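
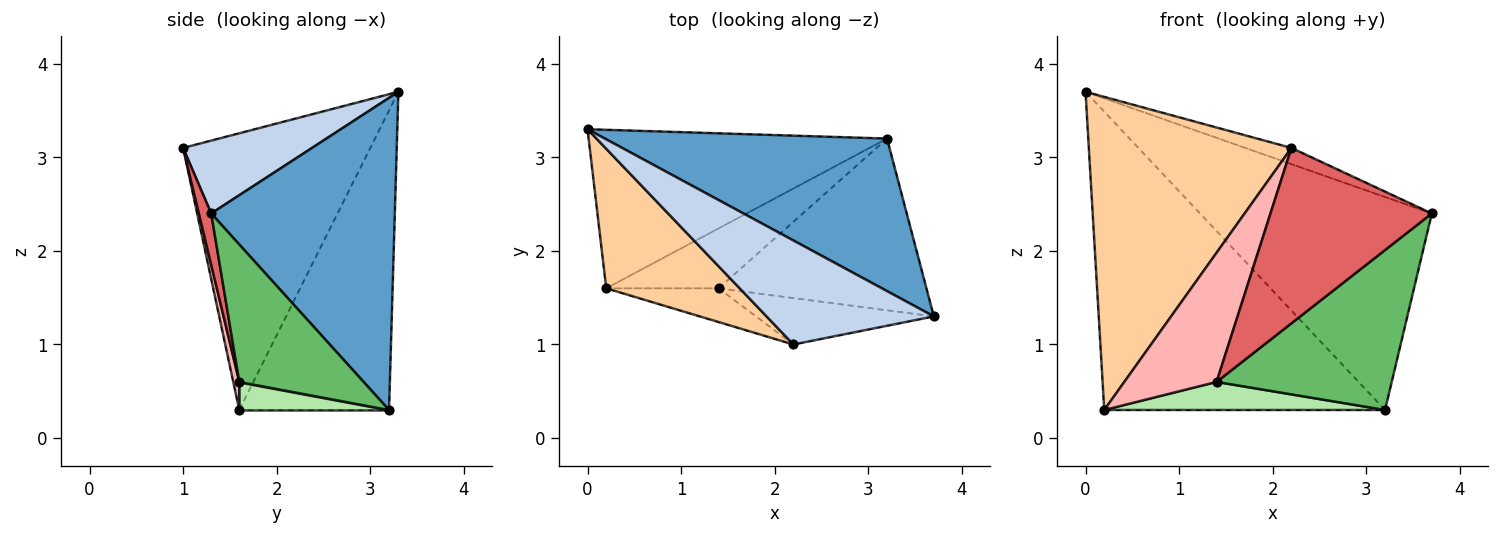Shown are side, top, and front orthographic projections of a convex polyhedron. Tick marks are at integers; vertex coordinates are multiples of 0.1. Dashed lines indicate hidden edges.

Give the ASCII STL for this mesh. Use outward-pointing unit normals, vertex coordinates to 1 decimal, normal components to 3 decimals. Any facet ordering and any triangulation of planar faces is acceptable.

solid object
 facet normal 0.541 0.684 0.490
  outer loop
   vertex 3.2 3.2 0.3
   vertex 0.0 3.3 3.7
   vertex 3.7 1.3 2.4
  endloop
 endfacet
 facet normal 0.395 0.141 0.908
  outer loop
   vertex 2.2 1.0 3.1
   vertex 3.7 1.3 2.4
   vertex 0.0 3.3 3.7
  endloop
 endfacet
 facet normal -0.426 0.799 -0.425
  outer loop
   vertex 0.2 1.6 0.3
   vertex 0.0 3.3 3.7
   vertex 3.2 3.2 0.3
  endloop
 endfacet
 facet normal -0.645 -0.698 0.311
  outer loop
   vertex 0.2 1.6 0.3
   vertex 2.2 1.0 3.1
   vertex 0.0 3.3 3.7
  endloop
 endfacet
 facet normal 0.436 -0.613 -0.659
  outer loop
   vertex 1.4 1.6 0.6
   vertex 3.2 3.2 0.3
   vertex 3.7 1.3 2.4
  endloop
 endfacet
 facet normal 0.221 -0.414 -0.883
  outer loop
   vertex 1.4 1.6 0.6
   vertex 0.2 1.6 0.3
   vertex 3.2 3.2 0.3
  endloop
 endfacet
 facet normal 0.074 -0.964 -0.255
  outer loop
   vertex 1.4 1.6 0.6
   vertex 3.7 1.3 2.4
   vertex 2.2 1.0 3.1
  endloop
 endfacet
 facet normal 0.063 -0.966 -0.252
  outer loop
   vertex 1.4 1.6 0.6
   vertex 2.2 1.0 3.1
   vertex 0.2 1.6 0.3
  endloop
 endfacet
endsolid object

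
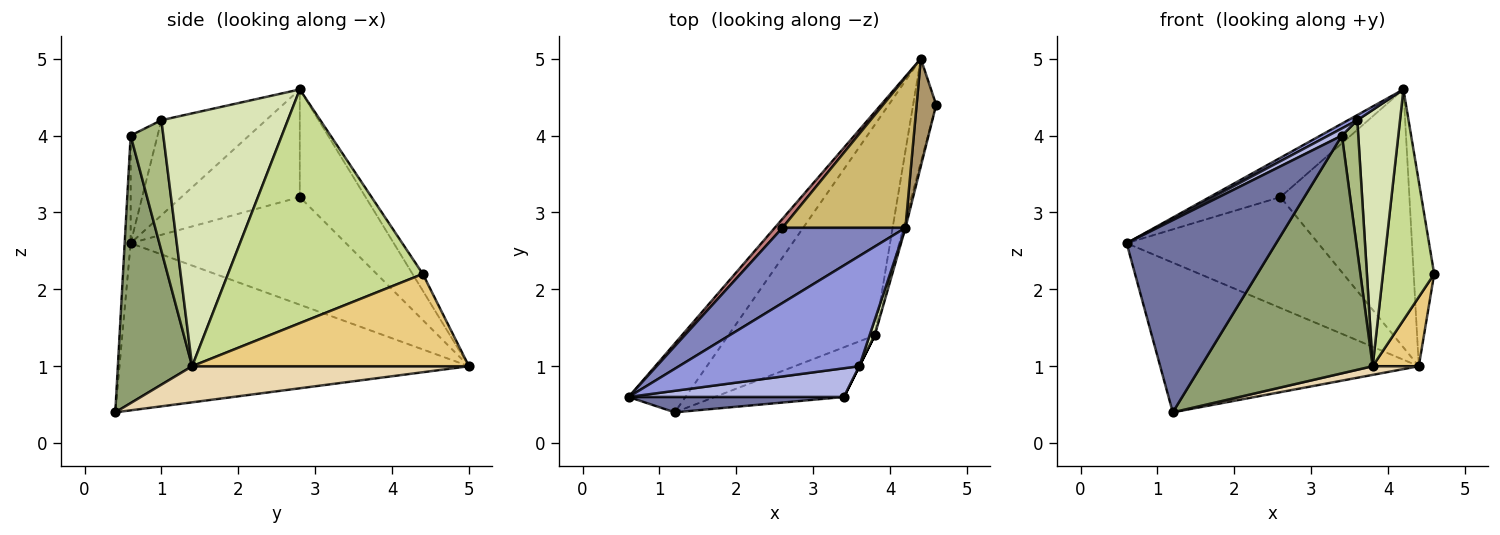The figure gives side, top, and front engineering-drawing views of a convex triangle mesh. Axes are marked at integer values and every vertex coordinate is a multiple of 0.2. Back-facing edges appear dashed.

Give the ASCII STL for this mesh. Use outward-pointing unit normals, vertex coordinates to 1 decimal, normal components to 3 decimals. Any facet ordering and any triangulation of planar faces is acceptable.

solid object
 facet normal -0.040 -0.996 0.080
  outer loop
   vertex 3.4 0.6 4.0
   vertex 0.6 0.6 2.6
   vertex 1.2 0.4 0.4
  endloop
 endfacet
 facet normal -0.613 0.366 0.700
  outer loop
   vertex 2.6 2.8 3.2
   vertex 0.6 0.6 2.6
   vertex 4.2 2.8 4.6
  endloop
 endfacet
 facet normal -0.466 -0.041 0.884
  outer loop
   vertex 3.6 1.0 4.2
   vertex 4.2 2.8 4.6
   vertex 0.6 0.6 2.6
  endloop
 endfacet
 facet normal -0.436 -0.218 0.873
  outer loop
   vertex 3.6 1.0 4.2
   vertex 0.6 0.6 2.6
   vertex 3.4 0.6 4.0
  endloop
 endfacet
 facet normal 0.390 -0.901 -0.188
  outer loop
   vertex 3.8 1.4 1.0
   vertex 3.4 0.6 4.0
   vertex 1.2 0.4 0.4
  endloop
 endfacet
 facet normal 0.894 -0.447 0.000
  outer loop
   vertex 3.8 1.4 1.0
   vertex 3.6 1.0 4.2
   vertex 3.4 0.6 4.0
  endloop
 endfacet
 facet normal 0.967 -0.254 -0.008
  outer loop
   vertex 3.8 1.4 1.0
   vertex 4.6 4.4 2.2
   vertex 4.2 2.8 4.6
  endloop
 endfacet
 facet normal 0.947 -0.320 0.019
  outer loop
   vertex 3.8 1.4 1.0
   vertex 4.2 2.8 4.6
   vertex 3.6 1.0 4.2
  endloop
 endfacet
 facet normal -0.396 0.793 0.463
  outer loop
   vertex 4.4 5.0 1.0
   vertex 4.2 2.8 4.6
   vertex 4.6 4.4 2.2
  endloop
 endfacet
 facet normal -0.403 0.791 0.461
  outer loop
   vertex 4.4 5.0 1.0
   vertex 2.6 2.8 3.2
   vertex 4.2 2.8 4.6
  endloop
 endfacet
 facet normal 0.958 -0.160 -0.239
  outer loop
   vertex 4.4 5.0 1.0
   vertex 4.6 4.4 2.2
   vertex 3.8 1.4 1.0
  endloop
 endfacet
 facet normal 0.239 -0.040 -0.970
  outer loop
   vertex 4.4 5.0 1.0
   vertex 3.8 1.4 1.0
   vertex 1.2 0.4 0.4
  endloop
 endfacet
 facet normal -0.775 0.574 -0.264
  outer loop
   vertex 4.4 5.0 1.0
   vertex 1.2 0.4 0.4
   vertex 0.6 0.6 2.6
  endloop
 endfacet
 facet normal -0.746 0.664 0.053
  outer loop
   vertex 4.4 5.0 1.0
   vertex 0.6 0.6 2.6
   vertex 2.6 2.8 3.2
  endloop
 endfacet
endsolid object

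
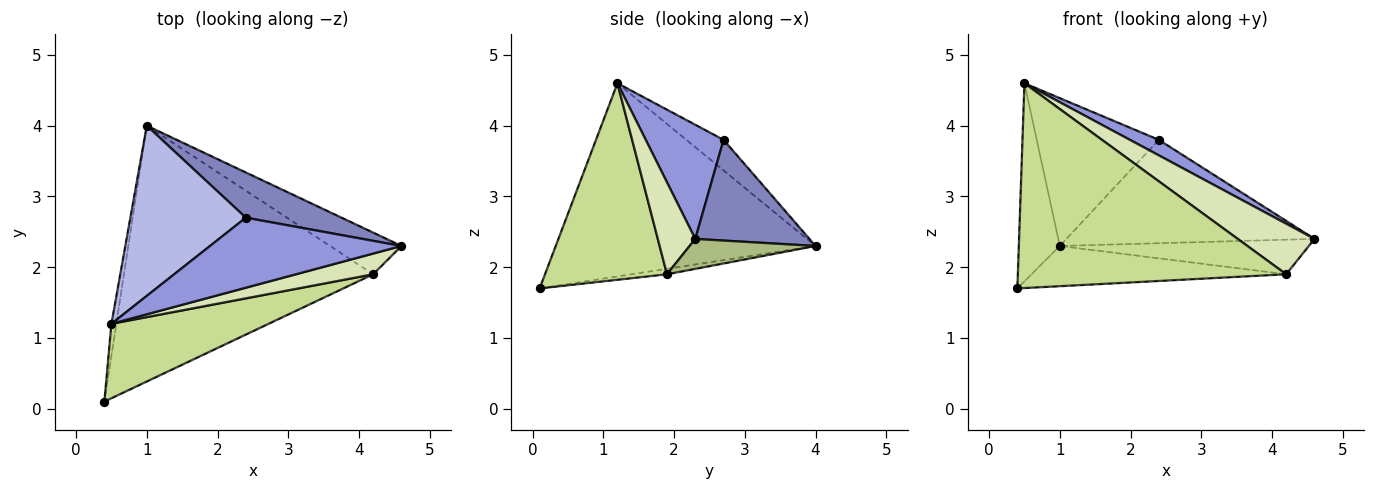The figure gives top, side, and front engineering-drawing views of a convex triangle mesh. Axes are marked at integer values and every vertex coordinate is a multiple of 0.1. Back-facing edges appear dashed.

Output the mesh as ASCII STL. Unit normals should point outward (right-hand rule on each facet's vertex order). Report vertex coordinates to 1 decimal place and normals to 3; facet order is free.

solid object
 facet normal -0.987 0.156 -0.025
  outer loop
   vertex 0.5 1.2 4.6
   vertex 1.0 4.0 2.3
   vertex 0.4 0.1 1.7
  endloop
 endfacet
 facet normal 0.388 0.844 0.369
  outer loop
   vertex 2.4 2.7 3.8
   vertex 4.6 2.3 2.4
   vertex 1.0 4.0 2.3
  endloop
 endfacet
 facet normal 0.503 -0.187 0.844
  outer loop
   vertex 2.4 2.7 3.8
   vertex 0.5 1.2 4.6
   vertex 4.6 2.3 2.4
  endloop
 endfacet
 facet normal -0.196 0.643 0.740
  outer loop
   vertex 2.4 2.7 3.8
   vertex 1.0 4.0 2.3
   vertex 0.5 1.2 4.6
  endloop
 endfacet
 facet normal -0.022 0.155 -0.988
  outer loop
   vertex 4.2 1.9 1.9
   vertex 0.4 0.1 1.7
   vertex 1.0 4.0 2.3
  endloop
 endfacet
 facet normal 0.307 0.608 -0.732
  outer loop
   vertex 4.2 1.9 1.9
   vertex 1.0 4.0 2.3
   vertex 4.6 2.3 2.4
  endloop
 endfacet
 facet normal 0.393 -0.864 0.314
  outer loop
   vertex 4.2 1.9 1.9
   vertex 0.5 1.2 4.6
   vertex 0.4 0.1 1.7
  endloop
 endfacet
 facet normal 0.412 -0.843 0.345
  outer loop
   vertex 4.2 1.9 1.9
   vertex 4.6 2.3 2.4
   vertex 0.5 1.2 4.6
  endloop
 endfacet
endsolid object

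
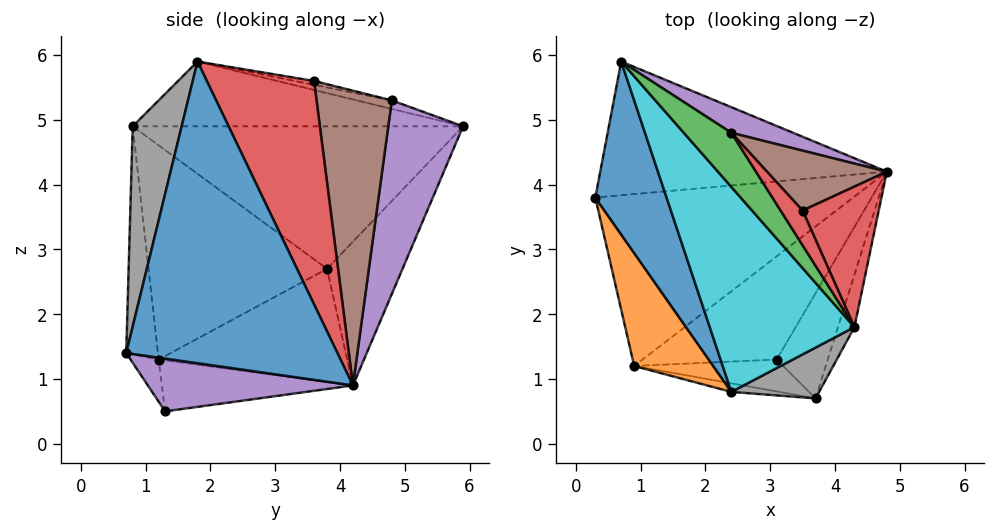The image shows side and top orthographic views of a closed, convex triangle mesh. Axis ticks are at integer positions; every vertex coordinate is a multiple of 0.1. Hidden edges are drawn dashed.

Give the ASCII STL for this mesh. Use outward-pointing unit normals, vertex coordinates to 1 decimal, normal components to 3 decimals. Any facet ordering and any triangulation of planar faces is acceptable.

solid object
 facet normal 0.951 -0.306 -0.052
  outer loop
   vertex 4.3 1.8 5.9
   vertex 3.7 0.7 1.4
   vertex 4.8 4.2 0.9
  endloop
 endfacet
 facet normal -0.314 0.715 -0.625
  outer loop
   vertex 0.7 5.9 4.9
   vertex 4.8 4.2 0.9
   vertex 0.3 3.8 2.7
  endloop
 endfacet
 facet normal -0.373 0.372 -0.850
  outer loop
   vertex 0.9 1.2 1.3
   vertex 0.3 3.8 2.7
   vertex 4.8 4.2 0.9
  endloop
 endfacet
 facet normal 0.855 0.429 0.291
  outer loop
   vertex 3.5 3.6 5.6
   vertex 4.3 1.8 5.9
   vertex 4.8 4.2 0.9
  endloop
 endfacet
 facet normal 0.683 -0.309 -0.662
  outer loop
   vertex 3.1 1.3 0.5
   vertex 4.8 4.2 0.9
   vertex 3.7 0.7 1.4
  endloop
 endfacet
 facet normal -0.337 0.320 -0.886
  outer loop
   vertex 3.1 1.3 0.5
   vertex 0.9 1.2 1.3
   vertex 4.8 4.2 0.9
  endloop
 endfacet
 facet normal -0.137 -0.864 -0.485
  outer loop
   vertex 3.1 1.3 0.5
   vertex 3.7 0.7 1.4
   vertex 0.9 1.2 1.3
  endloop
 endfacet
 facet normal 0.388 -0.906 0.170
  outer loop
   vertex 2.4 0.8 4.9
   vertex 3.7 0.7 1.4
   vertex 4.3 1.8 5.9
  endloop
 endfacet
 facet normal -0.174 -0.984 -0.037
  outer loop
   vertex 2.4 0.8 4.9
   vertex 0.9 1.2 1.3
   vertex 3.7 0.7 1.4
  endloop
 endfacet
 facet normal -0.405 -0.135 0.904
  outer loop
   vertex 2.4 0.8 4.9
   vertex 4.3 1.8 5.9
   vertex 0.7 5.9 4.9
  endloop
 endfacet
 facet normal -0.857 -0.286 0.429
  outer loop
   vertex 2.4 0.8 4.9
   vertex 0.7 5.9 4.9
   vertex 0.3 3.8 2.7
  endloop
 endfacet
 facet normal -0.870 -0.374 0.321
  outer loop
   vertex 2.4 0.8 4.9
   vertex 0.3 3.8 2.7
   vertex 0.9 1.2 1.3
  endloop
 endfacet
 facet normal -0.176 0.085 0.981
  outer loop
   vertex 2.4 4.8 5.3
   vertex 0.7 5.9 4.9
   vertex 4.3 1.8 5.9
  endloop
 endfacet
 facet normal -0.173 0.087 0.981
  outer loop
   vertex 2.4 4.8 5.3
   vertex 4.3 1.8 5.9
   vertex 3.5 3.6 5.6
  endloop
 endfacet
 facet normal 0.509 0.845 0.162
  outer loop
   vertex 2.4 4.8 5.3
   vertex 4.8 4.2 0.9
   vertex 0.7 5.9 4.9
  endloop
 endfacet
 facet normal 0.674 0.686 0.274
  outer loop
   vertex 2.4 4.8 5.3
   vertex 3.5 3.6 5.6
   vertex 4.8 4.2 0.9
  endloop
 endfacet
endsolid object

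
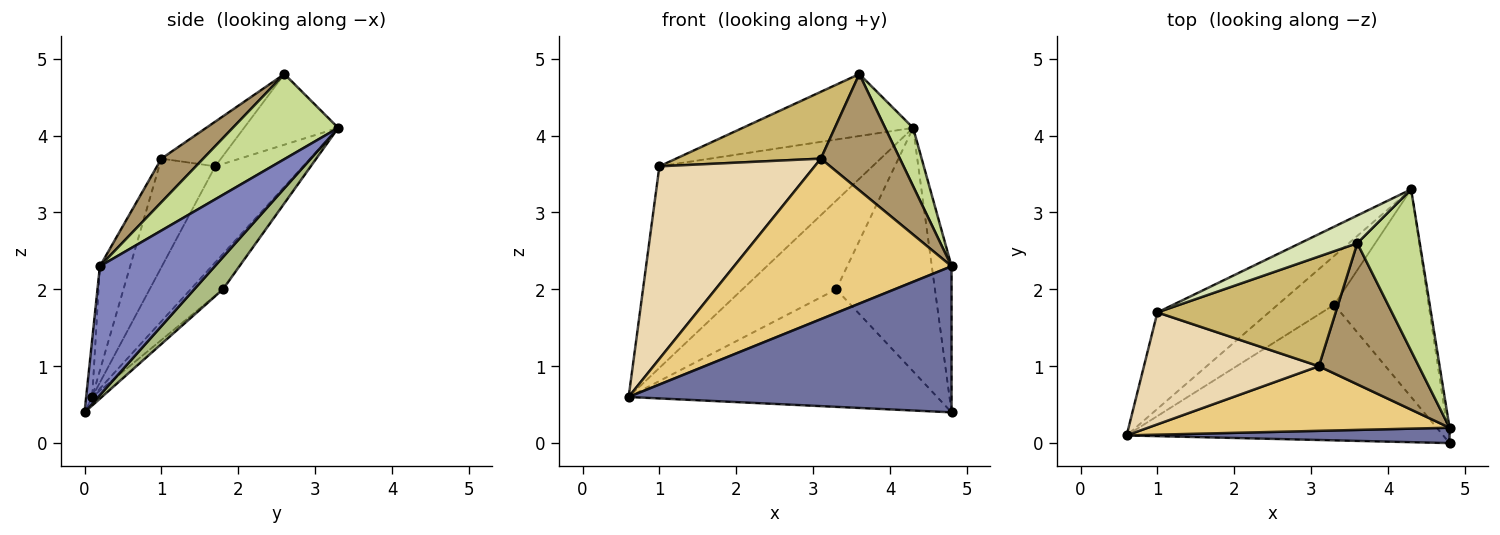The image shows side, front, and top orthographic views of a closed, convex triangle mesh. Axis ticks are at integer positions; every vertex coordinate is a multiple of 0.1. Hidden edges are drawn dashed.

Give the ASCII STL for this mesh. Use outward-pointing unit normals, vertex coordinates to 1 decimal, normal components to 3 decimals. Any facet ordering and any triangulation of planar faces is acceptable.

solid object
 facet normal -0.019 -0.994 0.105
  outer loop
   vertex 4.8 0.0 0.4
   vertex 4.8 0.2 2.3
   vertex 0.6 0.1 0.6
  endloop
 endfacet
 facet normal 0.985 0.169 -0.018
  outer loop
   vertex 4.8 0.0 0.4
   vertex 4.3 3.3 4.1
   vertex 4.8 0.2 2.3
  endloop
 endfacet
 facet normal -0.349 0.845 -0.404
  outer loop
   vertex 1.0 1.7 3.6
   vertex 4.3 3.3 4.1
   vertex 0.6 0.1 0.6
  endloop
 endfacet
 facet normal -0.289 0.839 -0.462
  outer loop
   vertex 3.3 1.8 2.0
   vertex 0.6 0.1 0.6
   vertex 4.3 3.3 4.1
  endloop
 endfacet
 facet normal -0.020 0.655 -0.756
  outer loop
   vertex 3.3 1.8 2.0
   vertex 4.8 0.0 0.4
   vertex 0.6 0.1 0.6
  endloop
 endfacet
 facet normal 0.216 0.743 -0.634
  outer loop
   vertex 3.3 1.8 2.0
   vertex 4.3 3.3 4.1
   vertex 4.8 0.0 0.4
  endloop
 endfacet
 facet normal 0.788 -0.209 0.579
  outer loop
   vertex 3.6 2.6 4.8
   vertex 4.8 0.2 2.3
   vertex 4.3 3.3 4.1
  endloop
 endfacet
 facet normal -0.450 0.815 0.365
  outer loop
   vertex 3.6 2.6 4.8
   vertex 4.3 3.3 4.1
   vertex 1.0 1.7 3.6
  endloop
 endfacet
 facet normal 0.319 -0.603 0.732
  outer loop
   vertex 3.1 1.0 3.7
   vertex 4.8 0.2 2.3
   vertex 3.6 2.6 4.8
  endloop
 endfacet
 facet normal -0.209 -0.509 0.835
  outer loop
   vertex 3.1 1.0 3.7
   vertex 3.6 2.6 4.8
   vertex 1.0 1.7 3.6
  endloop
 endfacet
 facet normal -0.128 -0.920 0.370
  outer loop
   vertex 3.1 1.0 3.7
   vertex 0.6 0.1 0.6
   vertex 4.8 0.2 2.3
  endloop
 endfacet
 facet normal -0.298 -0.825 0.480
  outer loop
   vertex 3.1 1.0 3.7
   vertex 1.0 1.7 3.6
   vertex 0.6 0.1 0.6
  endloop
 endfacet
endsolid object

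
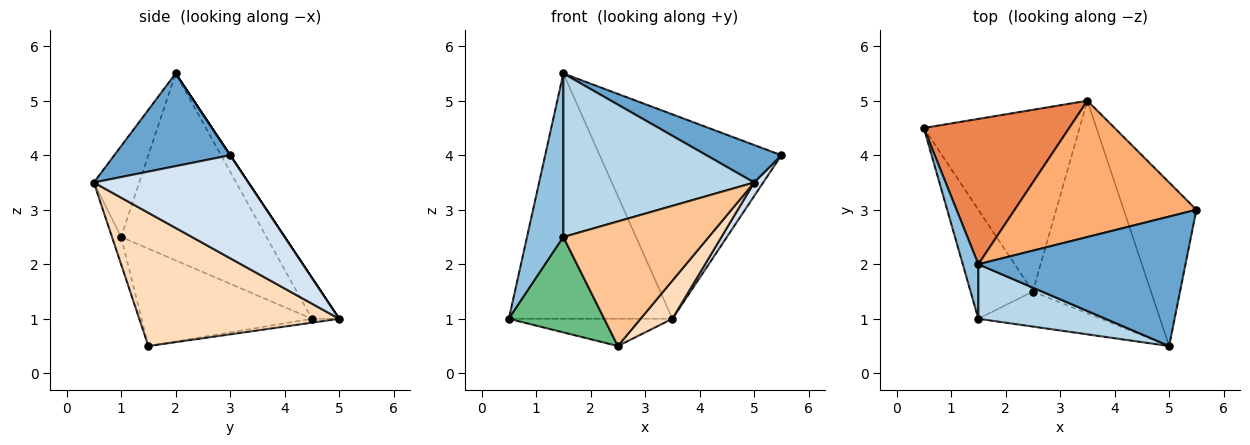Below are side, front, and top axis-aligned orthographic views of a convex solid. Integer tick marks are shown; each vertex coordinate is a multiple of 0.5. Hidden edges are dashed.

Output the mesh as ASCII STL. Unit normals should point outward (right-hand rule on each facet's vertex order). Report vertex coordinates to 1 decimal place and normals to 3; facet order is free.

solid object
 facet normal 0.395 -0.255 0.883
  outer loop
   vertex 1.5 2.0 5.5
   vertex 5.0 0.5 3.5
   vertex 5.5 3.0 4.0
  endloop
 endfacet
 facet normal -0.967 -0.242 0.081
  outer loop
   vertex 1.5 1.0 2.5
   vertex 1.5 2.0 5.5
   vertex 0.5 4.5 1.0
  endloop
 endfacet
 facet normal -0.220 -0.925 0.308
  outer loop
   vertex 1.5 1.0 2.5
   vertex 5.0 0.5 3.5
   vertex 1.5 2.0 5.5
  endloop
 endfacet
 facet normal 0.816 -0.048 -0.576
  outer loop
   vertex 3.5 5.0 1.0
   vertex 5.5 3.0 4.0
   vertex 5.0 0.5 3.5
  endloop
 endfacet
 facet normal -0.142 0.852 0.505
  outer loop
   vertex 3.5 5.0 1.0
   vertex 0.5 4.5 1.0
   vertex 1.5 2.0 5.5
  endloop
 endfacet
 facet normal 0.000 0.832 0.555
  outer loop
   vertex 3.5 5.0 1.0
   vertex 1.5 2.0 5.5
   vertex 5.5 3.0 4.0
  endloop
 endfacet
 facet normal -0.060 -0.961 -0.270
  outer loop
   vertex 2.5 1.5 0.5
   vertex 5.0 0.5 3.5
   vertex 1.5 1.0 2.5
  endloop
 endfacet
 facet normal 0.743 -0.118 -0.659
  outer loop
   vertex 2.5 1.5 0.5
   vertex 3.5 5.0 1.0
   vertex 5.0 0.5 3.5
  endloop
 endfacet
 facet normal -0.762 -0.427 -0.488
  outer loop
   vertex 2.5 1.5 0.5
   vertex 1.5 1.0 2.5
   vertex 0.5 4.5 1.0
  endloop
 endfacet
 facet normal -0.025 0.148 -0.989
  outer loop
   vertex 2.5 1.5 0.5
   vertex 0.5 4.5 1.0
   vertex 3.5 5.0 1.0
  endloop
 endfacet
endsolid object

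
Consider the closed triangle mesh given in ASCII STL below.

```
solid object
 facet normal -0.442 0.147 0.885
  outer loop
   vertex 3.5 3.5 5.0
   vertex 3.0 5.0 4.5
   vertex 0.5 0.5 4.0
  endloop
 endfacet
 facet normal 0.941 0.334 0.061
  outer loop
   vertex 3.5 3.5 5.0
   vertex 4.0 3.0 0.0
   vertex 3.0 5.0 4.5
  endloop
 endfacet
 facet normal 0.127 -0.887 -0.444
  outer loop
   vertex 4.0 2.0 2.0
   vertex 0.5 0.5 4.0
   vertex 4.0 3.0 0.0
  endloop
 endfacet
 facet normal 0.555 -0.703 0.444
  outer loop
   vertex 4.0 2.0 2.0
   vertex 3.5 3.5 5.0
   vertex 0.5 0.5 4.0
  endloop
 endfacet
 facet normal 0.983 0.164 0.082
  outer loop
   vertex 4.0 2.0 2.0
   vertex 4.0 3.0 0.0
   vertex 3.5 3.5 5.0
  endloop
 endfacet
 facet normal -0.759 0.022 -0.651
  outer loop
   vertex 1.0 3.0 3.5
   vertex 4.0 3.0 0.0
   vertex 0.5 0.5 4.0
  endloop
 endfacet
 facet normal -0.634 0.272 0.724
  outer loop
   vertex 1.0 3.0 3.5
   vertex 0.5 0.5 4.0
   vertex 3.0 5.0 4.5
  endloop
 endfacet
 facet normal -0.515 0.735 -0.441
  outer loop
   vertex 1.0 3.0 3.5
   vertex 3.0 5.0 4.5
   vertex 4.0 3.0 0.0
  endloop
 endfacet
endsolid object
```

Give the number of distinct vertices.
6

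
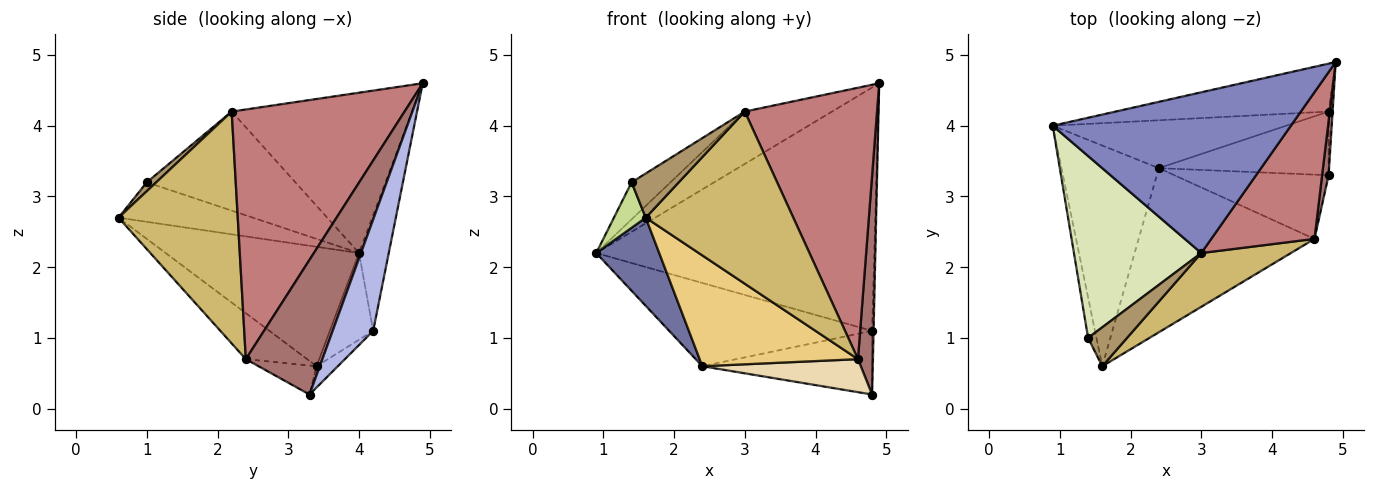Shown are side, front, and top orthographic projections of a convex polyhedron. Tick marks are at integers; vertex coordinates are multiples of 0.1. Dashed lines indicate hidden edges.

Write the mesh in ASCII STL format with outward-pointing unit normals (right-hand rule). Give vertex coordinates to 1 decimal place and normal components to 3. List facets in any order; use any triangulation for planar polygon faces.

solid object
 facet normal -0.751 -0.245 -0.613
  outer loop
   vertex 2.4 3.4 0.6
   vertex 1.6 0.6 2.7
   vertex 0.9 4.0 2.2
  endloop
 endfacet
 facet normal -0.539 0.261 0.801
  outer loop
   vertex 3.0 2.2 4.2
   vertex 4.9 4.9 4.6
   vertex 0.9 4.0 2.2
  endloop
 endfacet
 facet normal -0.104 0.976 -0.192
  outer loop
   vertex 4.8 4.2 1.1
   vertex 0.9 4.0 2.2
   vertex 4.9 4.9 4.6
  endloop
 endfacet
 facet normal 0.999 0.036 -0.036
  outer loop
   vertex 4.8 4.2 1.1
   vertex 4.9 4.9 4.6
   vertex 4.8 3.3 0.2
  endloop
 endfacet
 facet normal -0.182 0.852 -0.490
  outer loop
   vertex 4.8 4.2 1.1
   vertex 2.4 3.4 0.6
   vertex 0.9 4.0 2.2
  endloop
 endfacet
 facet normal -0.088 0.704 -0.704
  outer loop
   vertex 4.8 4.2 1.1
   vertex 4.8 3.3 0.2
   vertex 2.4 3.4 0.6
  endloop
 endfacet
 facet normal -0.953 -0.226 -0.201
  outer loop
   vertex 1.4 1.0 3.2
   vertex 0.9 4.0 2.2
   vertex 1.6 0.6 2.7
  endloop
 endfacet
 facet normal -0.606 0.159 0.779
  outer loop
   vertex 1.4 1.0 3.2
   vertex 3.0 2.2 4.2
   vertex 0.9 4.0 2.2
  endloop
 endfacet
 facet normal 0.148 -0.742 0.653
  outer loop
   vertex 1.4 1.0 3.2
   vertex 1.6 0.6 2.7
   vertex 3.0 2.2 4.2
  endloop
 endfacet
 facet normal 0.611 -0.756 0.236
  outer loop
   vertex 4.6 2.4 0.7
   vertex 3.0 2.2 4.2
   vertex 1.6 0.6 2.7
  endloop
 endfacet
 facet normal -0.212 -0.547 -0.810
  outer loop
   vertex 4.6 2.4 0.7
   vertex 1.6 0.6 2.7
   vertex 2.4 3.4 0.6
  endloop
 endfacet
 facet normal -0.165 -0.451 -0.877
  outer loop
   vertex 4.6 2.4 0.7
   vertex 2.4 3.4 0.6
   vertex 4.8 3.3 0.2
  endloop
 endfacet
 facet normal 0.980 -0.192 0.047
  outer loop
   vertex 4.6 2.4 0.7
   vertex 4.8 3.3 0.2
   vertex 4.9 4.9 4.6
  endloop
 endfacet
 facet normal 0.755 -0.577 0.312
  outer loop
   vertex 4.6 2.4 0.7
   vertex 4.9 4.9 4.6
   vertex 3.0 2.2 4.2
  endloop
 endfacet
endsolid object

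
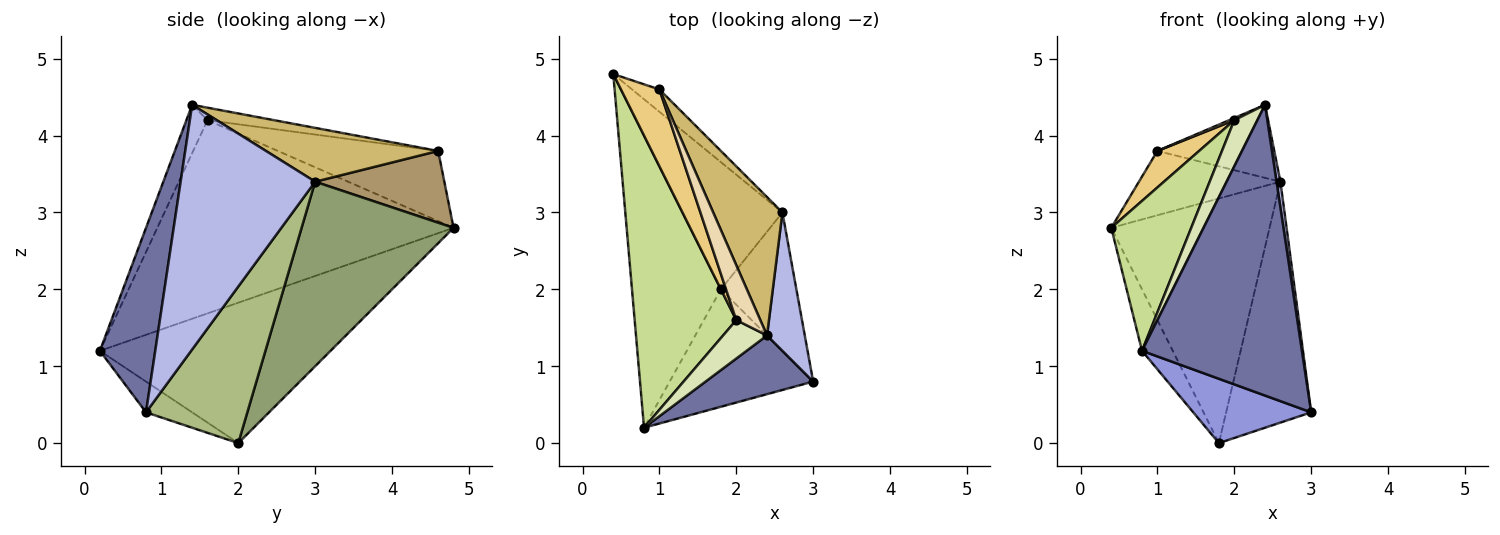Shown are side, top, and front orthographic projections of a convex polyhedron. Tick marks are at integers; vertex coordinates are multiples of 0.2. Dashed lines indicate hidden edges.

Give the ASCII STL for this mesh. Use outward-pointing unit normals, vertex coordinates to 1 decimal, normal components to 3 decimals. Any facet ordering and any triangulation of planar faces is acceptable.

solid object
 facet normal 0.321 -0.928 0.187
  outer loop
   vertex 2.4 1.4 4.4
   vertex 0.8 0.2 1.2
   vertex 3.0 0.8 0.4
  endloop
 endfacet
 facet normal -0.840 0.112 -0.532
  outer loop
   vertex 1.8 2.0 0.0
   vertex 0.8 0.2 1.2
   vertex 0.4 4.8 2.8
  endloop
 endfacet
 facet normal -0.185 -0.472 -0.862
  outer loop
   vertex 1.8 2.0 0.0
   vertex 3.0 0.8 0.4
   vertex 0.8 0.2 1.2
  endloop
 endfacet
 facet normal 0.988 -0.028 0.152
  outer loop
   vertex 2.6 3.0 3.4
   vertex 2.4 1.4 4.4
   vertex 3.0 0.8 0.4
  endloop
 endfacet
 facet normal 0.648 0.675 -0.351
  outer loop
   vertex 2.6 3.0 3.4
   vertex 1.8 2.0 0.0
   vertex 0.4 4.8 2.8
  endloop
 endfacet
 facet normal 0.719 0.603 -0.346
  outer loop
   vertex 2.6 3.0 3.4
   vertex 3.0 0.8 0.4
   vertex 1.8 2.0 0.0
  endloop
 endfacet
 facet normal -0.861 -0.232 0.453
  outer loop
   vertex 2.0 1.6 4.2
   vertex 0.4 4.8 2.8
   vertex 0.8 0.2 1.2
  endloop
 endfacet
 facet normal -0.576 -0.628 0.523
  outer loop
   vertex 2.0 1.6 4.2
   vertex 0.8 0.2 1.2
   vertex 2.4 1.4 4.4
  endloop
 endfacet
 facet normal 0.653 0.715 -0.249
  outer loop
   vertex 1.0 4.6 3.8
   vertex 2.6 3.0 3.4
   vertex 0.4 4.8 2.8
  endloop
 endfacet
 facet normal 0.567 0.385 0.729
  outer loop
   vertex 1.0 4.6 3.8
   vertex 2.4 1.4 4.4
   vertex 2.6 3.0 3.4
  endloop
 endfacet
 facet normal -0.855 -0.223 0.468
  outer loop
   vertex 1.0 4.6 3.8
   vertex 0.4 4.8 2.8
   vertex 2.0 1.6 4.2
  endloop
 endfacet
 facet normal -0.461 -0.035 0.887
  outer loop
   vertex 1.0 4.6 3.8
   vertex 2.0 1.6 4.2
   vertex 2.4 1.4 4.4
  endloop
 endfacet
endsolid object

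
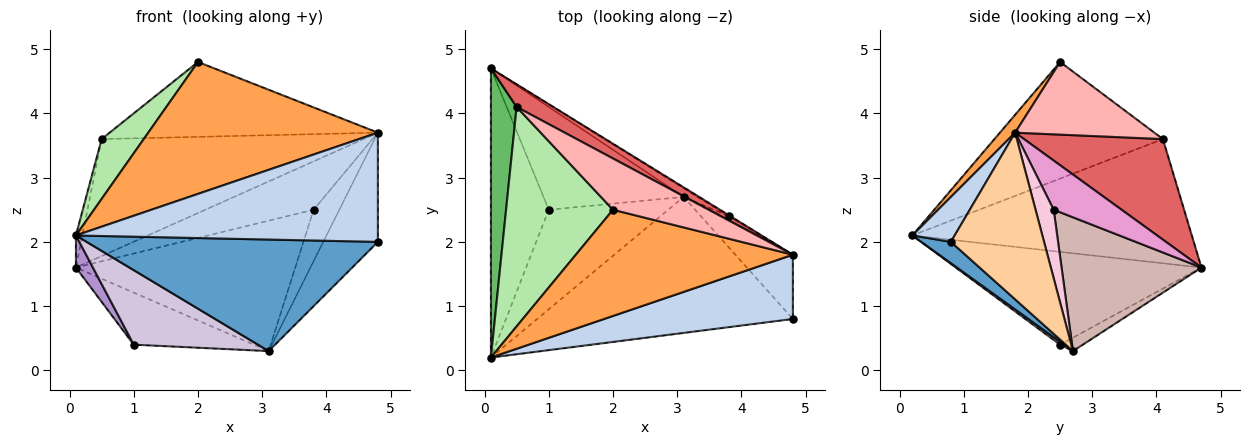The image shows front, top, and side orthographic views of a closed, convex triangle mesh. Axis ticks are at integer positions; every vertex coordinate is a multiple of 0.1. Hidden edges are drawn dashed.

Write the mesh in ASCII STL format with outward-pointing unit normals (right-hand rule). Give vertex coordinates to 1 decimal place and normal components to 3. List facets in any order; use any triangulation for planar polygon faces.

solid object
 facet normal 0.064 -0.633 -0.772
  outer loop
   vertex 3.1 2.7 0.3
   vertex 4.8 0.8 2.0
   vertex 0.1 0.2 2.1
  endloop
 endfacet
 facet normal 0.120 -0.856 0.503
  outer loop
   vertex 4.8 1.8 3.7
   vertex 0.1 0.2 2.1
   vertex 4.8 0.8 2.0
  endloop
 endfacet
 facet normal 0.052 -0.778 0.626
  outer loop
   vertex 4.8 1.8 3.7
   vertex 2.0 2.5 4.8
   vertex 0.1 0.2 2.1
  endloop
 endfacet
 facet normal 0.827 0.485 -0.285
  outer loop
   vertex 4.8 1.8 3.7
   vertex 4.8 0.8 2.0
   vertex 3.1 2.7 0.3
  endloop
 endfacet
 facet normal -0.979 0.023 0.203
  outer loop
   vertex 0.5 4.1 3.6
   vertex 0.1 4.7 1.6
   vertex 0.1 0.2 2.1
  endloop
 endfacet
 facet normal -0.725 -0.181 0.665
  outer loop
   vertex 0.5 4.1 3.6
   vertex 0.1 0.2 2.1
   vertex 2.0 2.5 4.8
  endloop
 endfacet
 facet normal 0.462 0.871 0.169
  outer loop
   vertex 0.5 4.1 3.6
   vertex 4.8 1.8 3.7
   vertex 0.1 4.7 1.6
  endloop
 endfacet
 facet normal 0.394 0.759 0.519
  outer loop
   vertex 0.5 4.1 3.6
   vertex 2.0 2.5 4.8
   vertex 4.8 1.8 3.7
  endloop
 endfacet
 facet normal -0.847 -0.059 -0.528
  outer loop
   vertex 1.0 2.5 0.4
   vertex 0.1 0.2 2.1
   vertex 0.1 4.7 1.6
  endloop
 endfacet
 facet normal 0.019 -0.599 -0.800
  outer loop
   vertex 1.0 2.5 0.4
   vertex 3.1 2.7 0.3
   vertex 0.1 0.2 2.1
  endloop
 endfacet
 facet normal -0.085 0.450 -0.889
  outer loop
   vertex 1.0 2.5 0.4
   vertex 0.1 4.7 1.6
   vertex 3.1 2.7 0.3
  endloop
 endfacet
 facet normal 0.537 0.842 -0.056
  outer loop
   vertex 3.8 2.4 2.5
   vertex 3.1 2.7 0.3
   vertex 0.1 4.7 1.6
  endloop
 endfacet
 facet normal 0.531 0.847 -0.019
  outer loop
   vertex 3.8 2.4 2.5
   vertex 0.1 4.7 1.6
   vertex 4.8 1.8 3.7
  endloop
 endfacet
 facet normal 0.575 0.815 -0.072
  outer loop
   vertex 3.8 2.4 2.5
   vertex 4.8 1.8 3.7
   vertex 3.1 2.7 0.3
  endloop
 endfacet
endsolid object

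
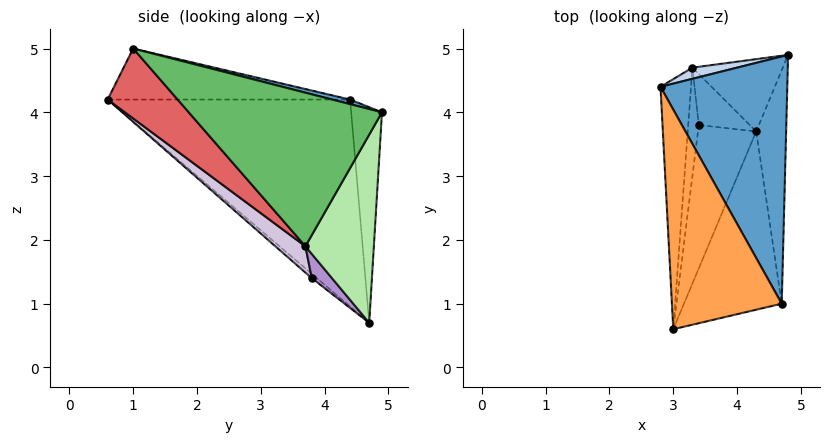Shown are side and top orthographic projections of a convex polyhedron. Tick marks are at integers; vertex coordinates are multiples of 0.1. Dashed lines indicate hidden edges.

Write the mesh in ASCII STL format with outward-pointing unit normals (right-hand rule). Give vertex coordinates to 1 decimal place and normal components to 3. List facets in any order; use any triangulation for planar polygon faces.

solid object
 facet normal 0.035 0.247 0.968
  outer loop
   vertex 4.7 1.0 5.0
   vertex 4.8 4.9 4.0
   vertex 2.8 4.4 4.2
  endloop
 endfacet
 facet normal -0.238 0.970 0.049
  outer loop
   vertex 3.3 4.7 0.7
   vertex 2.8 4.4 4.2
   vertex 4.8 4.9 4.0
  endloop
 endfacet
 facet normal -0.421 -0.022 0.907
  outer loop
   vertex 3.0 0.6 4.2
   vertex 4.7 1.0 5.0
   vertex 2.8 4.4 4.2
  endloop
 endfacet
 facet normal -0.988 -0.052 -0.146
  outer loop
   vertex 3.0 0.6 4.2
   vertex 2.8 4.4 4.2
   vertex 3.3 4.7 0.7
  endloop
 endfacet
 facet normal 0.979 -0.074 -0.191
  outer loop
   vertex 4.3 3.7 1.9
   vertex 4.8 4.9 4.0
   vertex 4.7 1.0 5.0
  endloop
 endfacet
 facet normal 0.842 0.357 -0.404
  outer loop
   vertex 4.3 3.7 1.9
   vertex 3.3 4.7 0.7
   vertex 4.8 4.9 4.0
  endloop
 endfacet
 facet normal 0.444 -0.646 -0.620
  outer loop
   vertex 4.3 3.7 1.9
   vertex 4.7 1.0 5.0
   vertex 3.0 0.6 4.2
  endloop
 endfacet
 facet normal -0.303 -0.606 -0.736
  outer loop
   vertex 3.4 3.8 1.4
   vertex 3.0 0.6 4.2
   vertex 3.3 4.7 0.7
  endloop
 endfacet
 facet normal 0.359 -0.548 -0.756
  outer loop
   vertex 3.4 3.8 1.4
   vertex 3.3 4.7 0.7
   vertex 4.3 3.7 1.9
  endloop
 endfacet
 facet normal 0.314 -0.647 -0.695
  outer loop
   vertex 3.4 3.8 1.4
   vertex 4.3 3.7 1.9
   vertex 3.0 0.6 4.2
  endloop
 endfacet
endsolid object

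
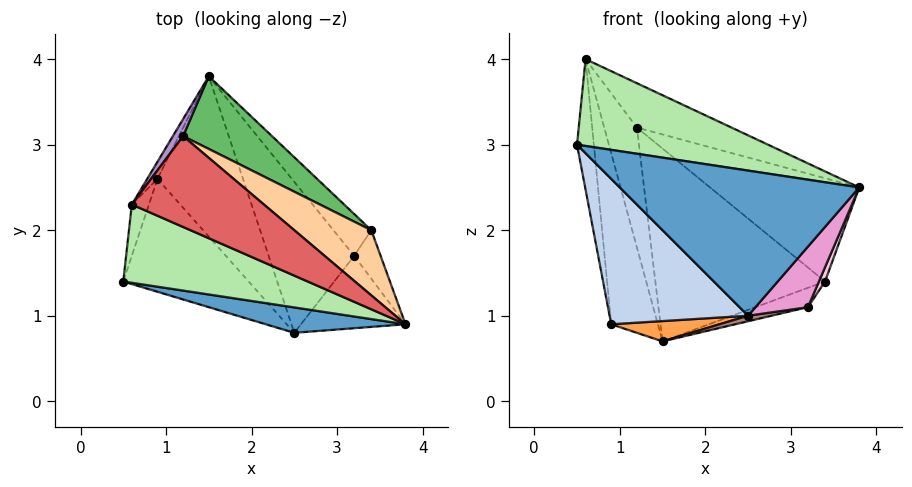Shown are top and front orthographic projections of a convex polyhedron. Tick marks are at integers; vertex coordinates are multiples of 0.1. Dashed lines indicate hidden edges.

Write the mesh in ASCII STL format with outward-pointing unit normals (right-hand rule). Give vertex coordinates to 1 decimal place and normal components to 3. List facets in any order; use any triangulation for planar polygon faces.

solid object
 facet normal -0.122 -0.978 0.171
  outer loop
   vertex 2.5 0.8 1.0
   vertex 3.8 0.9 2.5
   vertex 0.5 1.4 3.0
  endloop
 endfacet
 facet normal -0.648 -0.602 -0.467
  outer loop
   vertex 0.9 2.6 0.9
   vertex 2.5 0.8 1.0
   vertex 0.5 1.4 3.0
  endloop
 endfacet
 facet normal -0.079 -0.125 -0.989
  outer loop
   vertex 0.9 2.6 0.9
   vertex 1.5 3.8 0.7
   vertex 2.5 0.8 1.0
  endloop
 endfacet
 facet normal 0.652 0.642 0.405
  outer loop
   vertex 3.4 2.0 1.4
   vertex 1.2 3.1 3.2
   vertex 3.8 0.9 2.5
  endloop
 endfacet
 facet normal 0.603 0.746 0.281
  outer loop
   vertex 3.4 2.0 1.4
   vertex 1.5 3.8 0.7
   vertex 1.2 3.1 3.2
  endloop
 endfacet
 facet normal -0.011 -0.743 0.670
  outer loop
   vertex 0.6 2.3 4.0
   vertex 0.5 1.4 3.0
   vertex 3.8 0.9 2.5
  endloop
 endfacet
 facet normal 0.523 0.374 0.766
  outer loop
   vertex 0.6 2.3 4.0
   vertex 3.8 0.9 2.5
   vertex 1.2 3.1 3.2
  endloop
 endfacet
 facet normal -0.978 0.193 -0.076
  outer loop
   vertex 0.6 2.3 4.0
   vertex 0.9 2.6 0.9
   vertex 0.5 1.4 3.0
  endloop
 endfacet
 facet normal -0.749 0.656 0.094
  outer loop
   vertex 0.6 2.3 4.0
   vertex 1.2 3.1 3.2
   vertex 1.5 3.8 0.7
  endloop
 endfacet
 facet normal -0.896 0.441 -0.044
  outer loop
   vertex 0.6 2.3 4.0
   vertex 1.5 3.8 0.7
   vertex 0.9 2.6 0.9
  endloop
 endfacet
 facet normal 0.187 -0.036 -0.982
  outer loop
   vertex 3.2 1.7 1.1
   vertex 2.5 0.8 1.0
   vertex 1.5 3.8 0.7
  endloop
 endfacet
 facet normal 0.591 0.339 -0.732
  outer loop
   vertex 3.2 1.7 1.1
   vertex 1.5 3.8 0.7
   vertex 3.4 2.0 1.4
  endloop
 endfacet
 facet normal 0.683 -0.469 -0.560
  outer loop
   vertex 3.2 1.7 1.1
   vertex 3.8 0.9 2.5
   vertex 2.5 0.8 1.0
  endloop
 endfacet
 facet normal 0.881 -0.133 -0.454
  outer loop
   vertex 3.2 1.7 1.1
   vertex 3.4 2.0 1.4
   vertex 3.8 0.9 2.5
  endloop
 endfacet
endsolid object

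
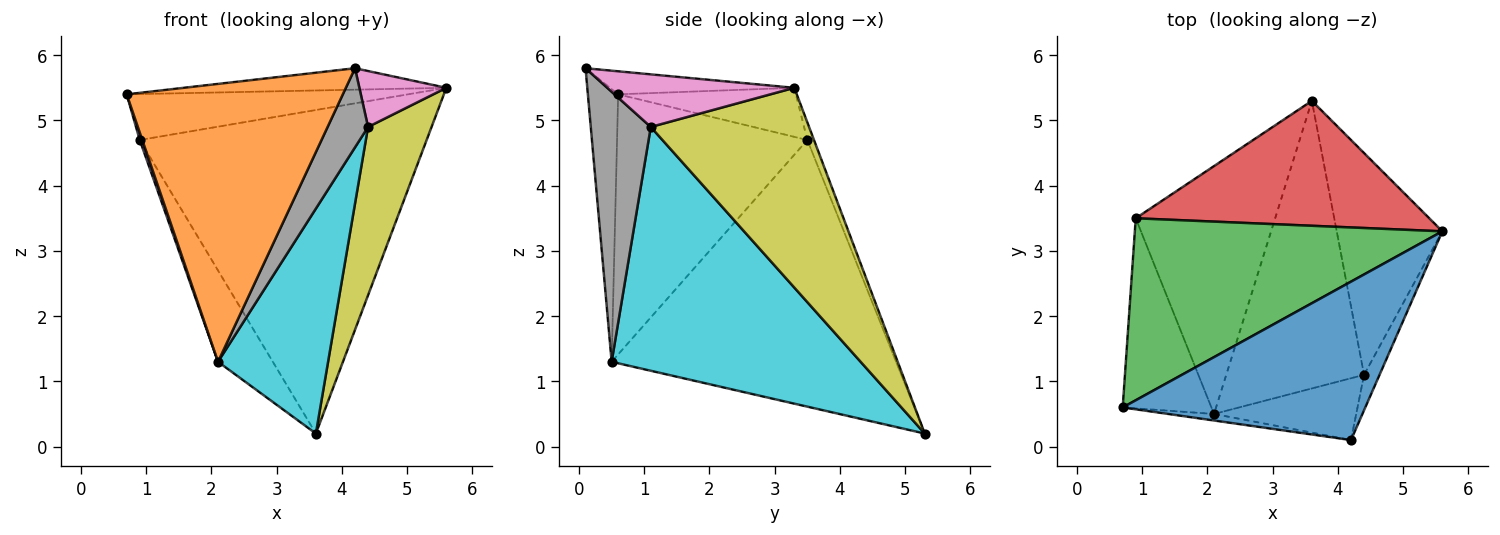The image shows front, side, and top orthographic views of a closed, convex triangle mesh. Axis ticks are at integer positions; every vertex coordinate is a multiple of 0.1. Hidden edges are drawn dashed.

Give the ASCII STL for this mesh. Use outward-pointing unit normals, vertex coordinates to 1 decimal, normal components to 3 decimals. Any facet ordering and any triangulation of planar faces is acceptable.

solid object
 facet normal -0.094 0.133 0.987
  outer loop
   vertex 4.2 0.1 5.8
   vertex 5.6 3.3 5.5
   vertex 0.7 0.6 5.4
  endloop
 endfacet
 facet normal -0.139 -0.990 -0.023
  outer loop
   vertex 2.1 0.5 1.3
   vertex 4.2 0.1 5.8
   vertex 0.7 0.6 5.4
  endloop
 endfacet
 facet normal -0.153 0.242 0.958
  outer loop
   vertex 0.9 3.5 4.7
   vertex 0.7 0.6 5.4
   vertex 5.6 3.3 5.5
  endloop
 endfacet
 facet normal -0.022 0.933 0.360
  outer loop
   vertex 0.9 3.5 4.7
   vertex 5.6 3.3 5.5
   vertex 3.6 5.3 0.2
  endloop
 endfacet
 facet normal -0.946 -0.013 -0.323
  outer loop
   vertex 0.9 3.5 4.7
   vertex 2.1 0.5 1.3
   vertex 0.7 0.6 5.4
  endloop
 endfacet
 facet normal -0.874 0.168 -0.457
  outer loop
   vertex 0.9 3.5 4.7
   vertex 3.6 5.3 0.2
   vertex 2.1 0.5 1.3
  endloop
 endfacet
 facet normal 0.876 -0.407 -0.258
  outer loop
   vertex 4.4 1.1 4.9
   vertex 5.6 3.3 5.5
   vertex 4.2 0.1 5.8
  endloop
 endfacet
 facet normal 0.760 -0.512 -0.400
  outer loop
   vertex 4.4 1.1 4.9
   vertex 4.2 0.1 5.8
   vertex 2.1 0.5 1.3
  endloop
 endfacet
 facet normal 0.833 -0.334 -0.441
  outer loop
   vertex 4.4 1.1 4.9
   vertex 3.6 5.3 0.2
   vertex 5.6 3.3 5.5
  endloop
 endfacet
 facet normal 0.812 -0.359 -0.459
  outer loop
   vertex 4.4 1.1 4.9
   vertex 2.1 0.5 1.3
   vertex 3.6 5.3 0.2
  endloop
 endfacet
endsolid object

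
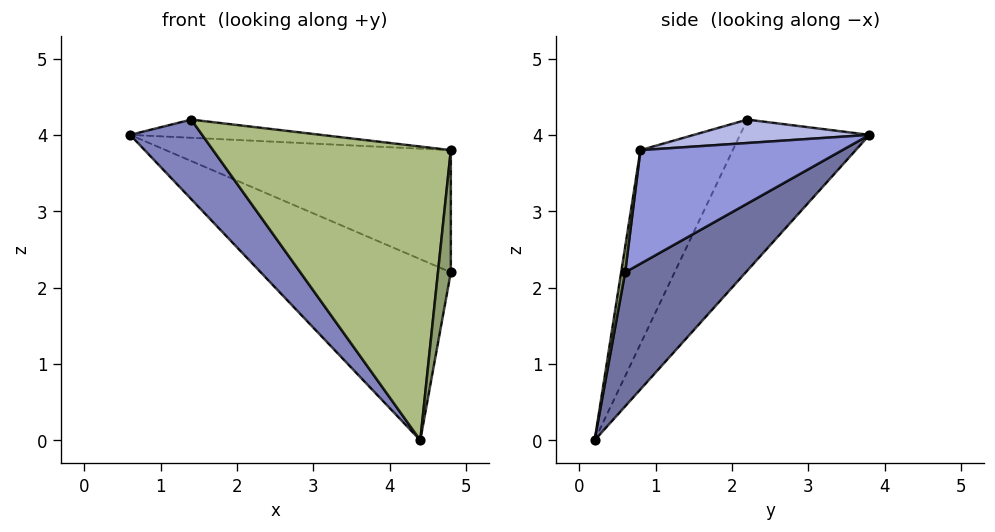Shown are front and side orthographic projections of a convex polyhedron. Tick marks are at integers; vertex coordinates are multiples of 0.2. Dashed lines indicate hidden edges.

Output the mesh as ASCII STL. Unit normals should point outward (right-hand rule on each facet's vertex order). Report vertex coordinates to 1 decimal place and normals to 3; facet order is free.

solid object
 facet normal 0.520 0.819 -0.243
  outer loop
   vertex 4.4 0.2 0.0
   vertex 0.6 3.8 4.0
   vertex 4.8 0.6 2.2
  endloop
 endfacet
 facet normal -0.813 -0.452 -0.366
  outer loop
   vertex 4.4 0.2 0.0
   vertex 1.4 2.2 4.2
   vertex 0.6 3.8 4.0
  endloop
 endfacet
 facet normal 0.575 0.812 -0.101
  outer loop
   vertex 4.8 0.8 3.8
   vertex 4.8 0.6 2.2
   vertex 0.6 3.8 4.0
  endloop
 endfacet
 facet normal 0.203 0.221 0.954
  outer loop
   vertex 4.8 0.8 3.8
   vertex 0.6 3.8 4.0
   vertex 1.4 2.2 4.2
  endloop
 endfacet
 facet normal 0.296 -0.948 0.118
  outer loop
   vertex 4.8 0.8 3.8
   vertex 4.4 0.2 0.0
   vertex 4.8 0.6 2.2
  endloop
 endfacet
 facet normal -0.356 -0.917 0.182
  outer loop
   vertex 4.8 0.8 3.8
   vertex 1.4 2.2 4.2
   vertex 4.4 0.2 0.0
  endloop
 endfacet
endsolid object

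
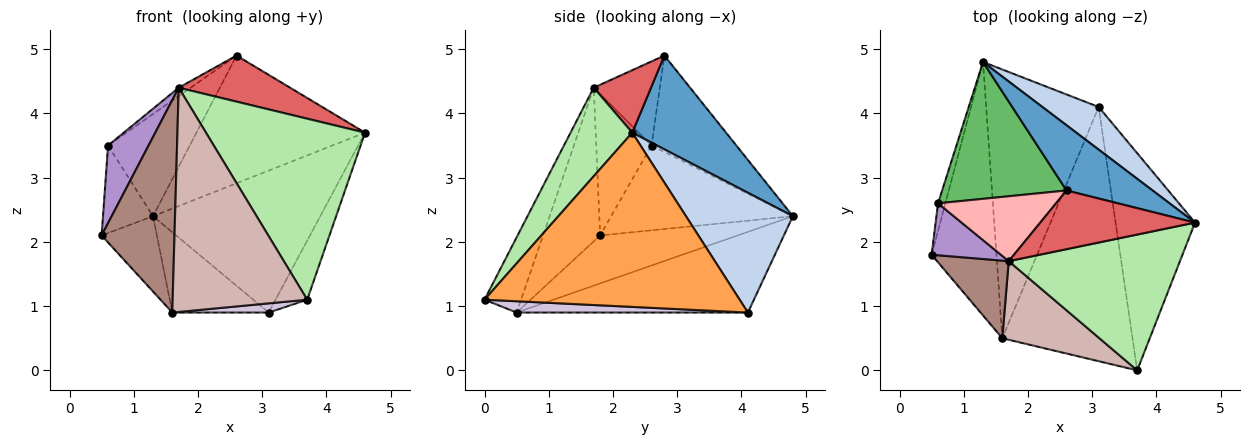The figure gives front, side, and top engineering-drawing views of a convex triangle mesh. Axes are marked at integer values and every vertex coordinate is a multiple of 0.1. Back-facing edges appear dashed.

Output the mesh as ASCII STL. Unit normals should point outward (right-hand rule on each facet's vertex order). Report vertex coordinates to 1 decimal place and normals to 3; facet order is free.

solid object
 facet normal 0.444 0.798 0.408
  outer loop
   vertex 2.6 2.8 4.9
   vertex 4.6 2.3 3.7
   vertex 1.3 4.8 2.4
  endloop
 endfacet
 facet normal 0.522 0.817 0.245
  outer loop
   vertex 3.1 4.1 0.9
   vertex 1.3 4.8 2.4
   vertex 4.6 2.3 3.7
  endloop
 endfacet
 facet normal 0.904 0.112 -0.412
  outer loop
   vertex 3.1 4.1 0.9
   vertex 4.6 2.3 3.7
   vertex 3.7 0.0 1.1
  endloop
 endfacet
 facet normal -0.961 0.264 -0.082
  outer loop
   vertex 0.6 2.6 3.5
   vertex 1.3 4.8 2.4
   vertex 0.5 1.8 2.1
  endloop
 endfacet
 facet normal -0.527 0.508 0.681
  outer loop
   vertex 0.6 2.6 3.5
   vertex 2.6 2.8 4.9
   vertex 1.3 4.8 2.4
  endloop
 endfacet
 facet normal 0.296 -0.764 0.573
  outer loop
   vertex 1.7 1.7 4.4
   vertex 3.7 0.0 1.1
   vertex 4.6 2.3 3.7
  endloop
 endfacet
 facet normal 0.303 -0.588 0.750
  outer loop
   vertex 1.7 1.7 4.4
   vertex 4.6 2.3 3.7
   vertex 2.6 2.8 4.9
  endloop
 endfacet
 facet normal -0.577 0.104 0.810
  outer loop
   vertex 1.7 1.7 4.4
   vertex 2.6 2.8 4.9
   vertex 0.6 2.6 3.5
  endloop
 endfacet
 facet normal -0.750 -0.549 0.368
  outer loop
   vertex 1.7 1.7 4.4
   vertex 0.6 2.6 3.5
   vertex 0.5 1.8 2.1
  endloop
 endfacet
 facet normal 0.086 -0.036 -0.996
  outer loop
   vertex 1.6 0.5 0.9
   vertex 3.1 4.1 0.9
   vertex 3.7 0.0 1.1
  endloop
 endfacet
 facet normal -0.593 -0.757 0.276
  outer loop
   vertex 1.6 0.5 0.9
   vertex 1.7 1.7 4.4
   vertex 0.5 1.8 2.1
  endloop
 endfacet
 facet normal -0.248 -0.914 0.321
  outer loop
   vertex 1.6 0.5 0.9
   vertex 3.7 0.0 1.1
   vertex 1.7 1.7 4.4
  endloop
 endfacet
 facet normal -0.578 0.232 -0.782
  outer loop
   vertex 1.6 0.5 0.9
   vertex 0.5 1.8 2.1
   vertex 1.3 4.8 2.4
  endloop
 endfacet
 facet normal -0.566 0.236 -0.790
  outer loop
   vertex 1.6 0.5 0.9
   vertex 1.3 4.8 2.4
   vertex 3.1 4.1 0.9
  endloop
 endfacet
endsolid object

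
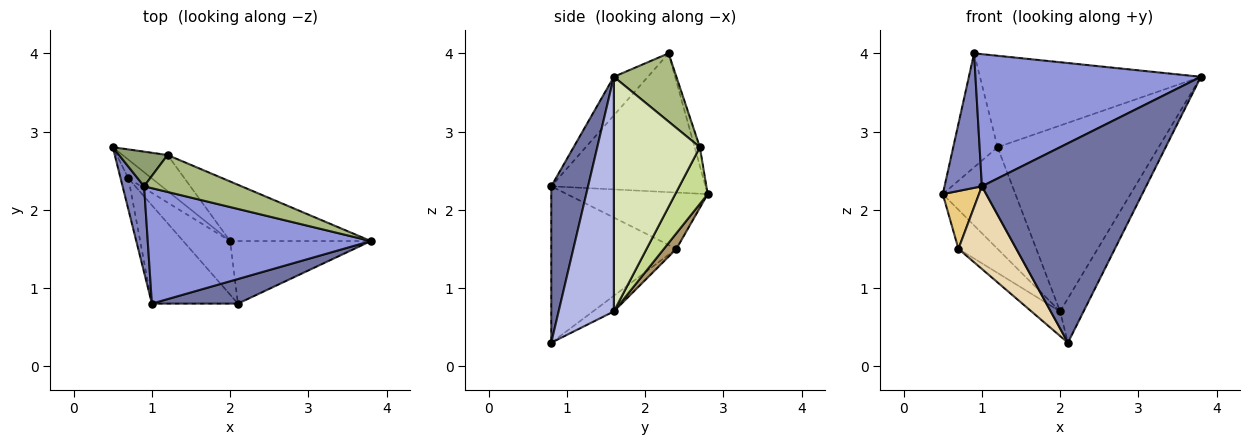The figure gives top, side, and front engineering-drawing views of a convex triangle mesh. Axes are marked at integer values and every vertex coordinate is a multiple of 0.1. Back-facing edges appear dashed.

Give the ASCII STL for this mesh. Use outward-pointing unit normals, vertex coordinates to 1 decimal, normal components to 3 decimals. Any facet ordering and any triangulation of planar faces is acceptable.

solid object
 facet normal 0.217 -0.969 0.119
  outer loop
   vertex 2.1 0.8 0.3
   vertex 3.8 1.6 3.7
   vertex 1.0 0.8 2.3
  endloop
 endfacet
 facet normal -0.961 -0.233 0.149
  outer loop
   vertex 0.9 2.3 4.0
   vertex 0.5 2.8 2.2
   vertex 1.0 0.8 2.3
  endloop
 endfacet
 facet normal -0.113 -0.748 0.654
  outer loop
   vertex 0.9 2.3 4.0
   vertex 1.0 0.8 2.3
   vertex 3.8 1.6 3.7
  endloop
 endfacet
 facet normal 0.806 0.342 -0.483
  outer loop
   vertex 2.0 1.6 0.7
   vertex 3.8 1.6 3.7
   vertex 2.1 0.8 0.3
  endloop
 endfacet
 facet normal -0.112 0.951 0.289
  outer loop
   vertex 1.2 2.7 2.8
   vertex 0.5 2.8 2.2
   vertex 0.9 2.3 4.0
  endloop
 endfacet
 facet normal 0.254 0.897 0.362
  outer loop
   vertex 1.2 2.7 2.8
   vertex 0.9 2.3 4.0
   vertex 3.8 1.6 3.7
  endloop
 endfacet
 facet normal 0.388 0.869 -0.307
  outer loop
   vertex 1.2 2.7 2.8
   vertex 2.0 1.6 0.7
   vertex 0.5 2.8 2.2
  endloop
 endfacet
 facet normal 0.453 0.849 -0.272
  outer loop
   vertex 1.2 2.7 2.8
   vertex 3.8 1.6 3.7
   vertex 2.0 1.6 0.7
  endloop
 endfacet
 facet normal 0.277 0.866 -0.416
  outer loop
   vertex 0.7 2.4 1.5
   vertex 0.5 2.8 2.2
   vertex 2.0 1.6 0.7
  endloop
 endfacet
 facet normal -0.290 0.399 -0.870
  outer loop
   vertex 0.7 2.4 1.5
   vertex 2.0 1.6 0.7
   vertex 2.1 0.8 0.3
  endloop
 endfacet
 facet normal -0.960 -0.247 -0.133
  outer loop
   vertex 0.7 2.4 1.5
   vertex 1.0 0.8 2.3
   vertex 0.5 2.8 2.2
  endloop
 endfacet
 facet normal -0.812 -0.376 -0.447
  outer loop
   vertex 0.7 2.4 1.5
   vertex 2.1 0.8 0.3
   vertex 1.0 0.8 2.3
  endloop
 endfacet
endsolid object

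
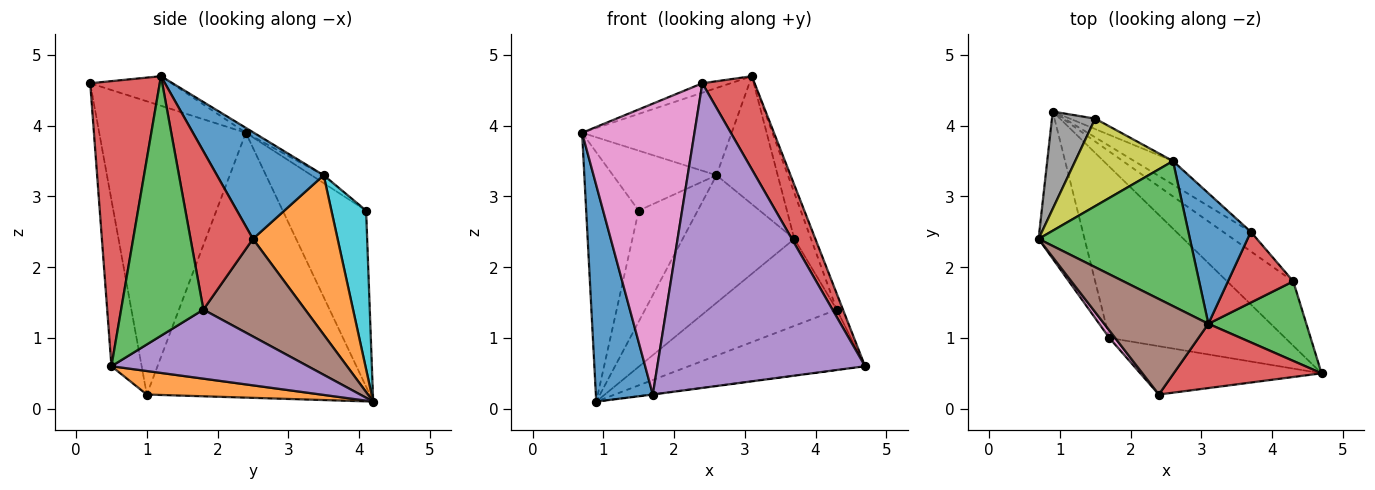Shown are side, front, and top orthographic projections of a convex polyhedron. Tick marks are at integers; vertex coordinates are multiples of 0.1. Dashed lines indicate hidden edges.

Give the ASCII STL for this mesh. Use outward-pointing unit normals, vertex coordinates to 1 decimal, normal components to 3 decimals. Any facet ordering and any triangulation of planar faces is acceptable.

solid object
 facet normal -0.955 -0.244 -0.166
  outer loop
   vertex 1.7 1.0 0.2
   vertex 0.7 2.4 3.9
   vertex 0.9 4.2 0.1
  endloop
 endfacet
 facet normal 0.133 0.002 -0.991
  outer loop
   vertex 1.7 1.0 0.2
   vertex 0.9 4.2 0.1
   vertex 4.7 0.5 0.6
  endloop
 endfacet
 facet normal -0.028 0.515 0.857
  outer loop
   vertex 2.6 3.5 3.3
   vertex 0.7 2.4 3.9
   vertex 3.1 1.2 4.7
  endloop
 endfacet
 facet normal 0.738 -0.555 0.383
  outer loop
   vertex 2.4 0.2 4.6
   vertex 4.7 0.5 0.6
   vertex 3.1 1.2 4.7
  endloop
 endfacet
 facet normal -0.142 -0.978 -0.155
  outer loop
   vertex 2.4 0.2 4.6
   vertex 1.7 1.0 0.2
   vertex 4.7 0.5 0.6
  endloop
 endfacet
 facet normal -0.272 0.095 0.958
  outer loop
   vertex 2.4 0.2 4.6
   vertex 3.1 1.2 4.7
   vertex 0.7 2.4 3.9
  endloop
 endfacet
 facet normal -0.794 -0.608 0.016
  outer loop
   vertex 2.4 0.2 4.6
   vertex 0.7 2.4 3.9
   vertex 1.7 1.0 0.2
  endloop
 endfacet
 facet normal -0.829 0.522 0.203
  outer loop
   vertex 1.5 4.1 2.8
   vertex 0.9 4.2 0.1
   vertex 0.7 2.4 3.9
  endloop
 endfacet
 facet normal -0.067 0.564 0.823
  outer loop
   vertex 1.5 4.1 2.8
   vertex 0.7 2.4 3.9
   vertex 2.6 3.5 3.3
  endloop
 endfacet
 facet normal 0.505 0.859 -0.080
  outer loop
   vertex 1.5 4.1 2.8
   vertex 2.6 3.5 3.3
   vertex 0.9 4.2 0.1
  endloop
 endfacet
 facet normal 0.774 0.444 0.453
  outer loop
   vertex 3.7 2.5 2.4
   vertex 2.6 3.5 3.3
   vertex 3.1 1.2 4.7
  endloop
 endfacet
 facet normal 0.598 0.788 -0.145
  outer loop
   vertex 3.7 2.5 2.4
   vertex 0.9 4.2 0.1
   vertex 2.6 3.5 3.3
  endloop
 endfacet
 facet normal 0.933 0.070 0.352
  outer loop
   vertex 4.3 1.8 1.4
   vertex 3.1 1.2 4.7
   vertex 4.7 0.5 0.6
  endloop
 endfacet
 facet normal 0.897 0.241 0.370
  outer loop
   vertex 4.3 1.8 1.4
   vertex 3.7 2.5 2.4
   vertex 3.1 1.2 4.7
  endloop
 endfacet
 facet normal 0.606 0.544 -0.581
  outer loop
   vertex 4.3 1.8 1.4
   vertex 4.7 0.5 0.6
   vertex 0.9 4.2 0.1
  endloop
 endfacet
 facet normal 0.611 0.772 -0.174
  outer loop
   vertex 4.3 1.8 1.4
   vertex 0.9 4.2 0.1
   vertex 3.7 2.5 2.4
  endloop
 endfacet
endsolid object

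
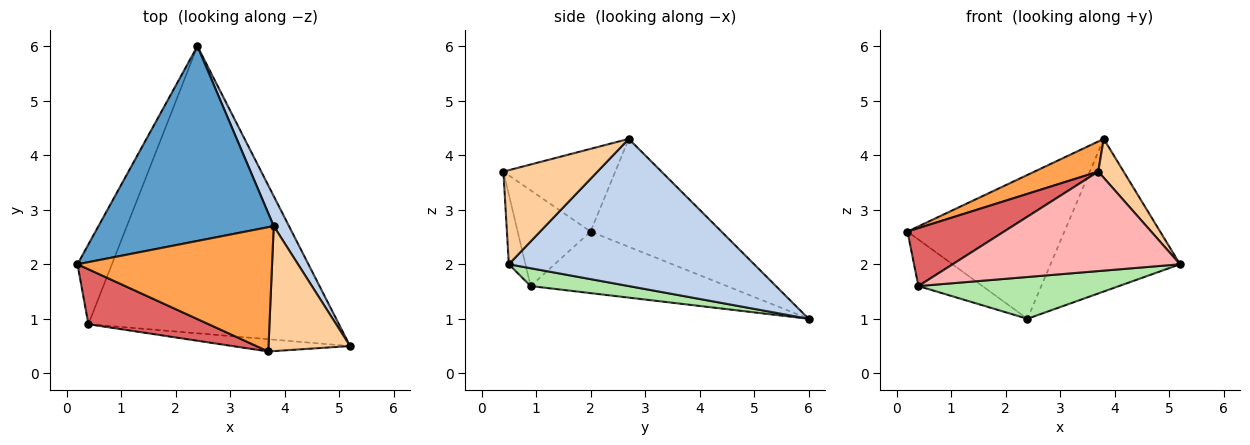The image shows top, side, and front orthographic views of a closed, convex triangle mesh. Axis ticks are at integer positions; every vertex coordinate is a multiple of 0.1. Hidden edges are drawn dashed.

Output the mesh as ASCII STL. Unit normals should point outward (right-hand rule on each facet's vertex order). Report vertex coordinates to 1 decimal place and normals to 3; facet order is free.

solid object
 facet normal -0.444 0.532 0.721
  outer loop
   vertex 3.8 2.7 4.3
   vertex 2.4 6.0 1.0
   vertex 0.2 2.0 2.6
  endloop
 endfacet
 facet normal 0.881 0.465 0.091
  outer loop
   vertex 3.8 2.7 4.3
   vertex 5.2 0.5 2.0
   vertex 2.4 6.0 1.0
  endloop
 endfacet
 facet normal -0.382 -0.218 0.898
  outer loop
   vertex 3.7 0.4 3.7
   vertex 3.8 2.7 4.3
   vertex 0.2 2.0 2.6
  endloop
 endfacet
 facet normal 0.741 -0.200 0.642
  outer loop
   vertex 3.7 0.4 3.7
   vertex 5.2 0.5 2.0
   vertex 3.8 2.7 4.3
  endloop
 endfacet
 facet normal -0.839 0.274 -0.469
  outer loop
   vertex 0.4 0.9 1.6
   vertex 0.2 2.0 2.6
   vertex 2.4 6.0 1.0
  endloop
 endfacet
 facet normal 0.070 -0.144 -0.987
  outer loop
   vertex 0.4 0.9 1.6
   vertex 2.4 6.0 1.0
   vertex 5.2 0.5 2.0
  endloop
 endfacet
 facet normal -0.481 -0.636 0.604
  outer loop
   vertex 0.4 0.9 1.6
   vertex 3.7 0.4 3.7
   vertex 0.2 2.0 2.6
  endloop
 endfacet
 facet normal -0.072 -0.990 -0.122
  outer loop
   vertex 0.4 0.9 1.6
   vertex 5.2 0.5 2.0
   vertex 3.7 0.4 3.7
  endloop
 endfacet
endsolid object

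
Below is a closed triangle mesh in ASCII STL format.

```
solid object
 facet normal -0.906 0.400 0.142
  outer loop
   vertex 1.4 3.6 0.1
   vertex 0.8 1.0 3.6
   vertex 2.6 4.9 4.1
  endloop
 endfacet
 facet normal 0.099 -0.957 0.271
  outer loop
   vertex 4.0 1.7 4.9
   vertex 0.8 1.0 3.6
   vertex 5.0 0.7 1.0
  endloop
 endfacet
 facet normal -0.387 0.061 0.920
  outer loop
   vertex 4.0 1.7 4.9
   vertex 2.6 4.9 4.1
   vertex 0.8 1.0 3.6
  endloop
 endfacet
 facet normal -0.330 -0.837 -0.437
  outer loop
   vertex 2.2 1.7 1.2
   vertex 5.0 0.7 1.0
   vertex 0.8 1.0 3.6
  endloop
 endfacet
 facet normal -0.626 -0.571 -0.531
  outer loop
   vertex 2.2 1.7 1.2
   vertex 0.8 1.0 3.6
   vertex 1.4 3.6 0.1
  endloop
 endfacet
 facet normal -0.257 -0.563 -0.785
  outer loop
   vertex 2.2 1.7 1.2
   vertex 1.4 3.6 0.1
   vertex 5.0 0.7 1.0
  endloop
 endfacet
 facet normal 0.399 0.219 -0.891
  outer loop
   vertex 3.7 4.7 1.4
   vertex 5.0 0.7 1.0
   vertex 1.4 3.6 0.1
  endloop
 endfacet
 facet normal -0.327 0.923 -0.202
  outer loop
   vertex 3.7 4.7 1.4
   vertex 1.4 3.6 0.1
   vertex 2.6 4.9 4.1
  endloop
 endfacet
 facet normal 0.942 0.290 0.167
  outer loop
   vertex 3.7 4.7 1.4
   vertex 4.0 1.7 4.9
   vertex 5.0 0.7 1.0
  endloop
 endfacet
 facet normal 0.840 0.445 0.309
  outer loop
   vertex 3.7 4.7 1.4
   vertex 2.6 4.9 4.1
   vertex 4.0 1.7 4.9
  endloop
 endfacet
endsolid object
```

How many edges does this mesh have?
15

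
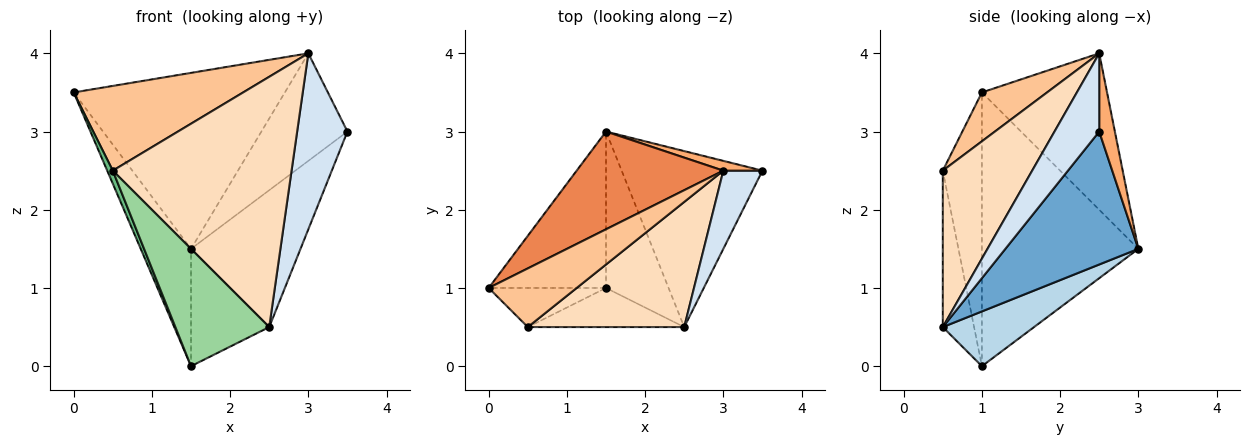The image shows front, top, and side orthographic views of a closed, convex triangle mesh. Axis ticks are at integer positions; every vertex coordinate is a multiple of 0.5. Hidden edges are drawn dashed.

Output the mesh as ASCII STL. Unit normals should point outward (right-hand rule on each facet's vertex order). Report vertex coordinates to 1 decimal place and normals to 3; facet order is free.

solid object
 facet normal 0.598 0.492 -0.633
  outer loop
   vertex 1.5 3.0 1.5
   vertex 3.5 2.5 3.0
   vertex 2.5 0.5 0.5
  endloop
 endfacet
 facet normal -0.881 0.283 -0.378
  outer loop
   vertex 1.5 1.0 0.0
   vertex 0.0 1.0 3.5
   vertex 1.5 3.0 1.5
  endloop
 endfacet
 facet normal 0.573 0.492 -0.655
  outer loop
   vertex 1.5 1.0 0.0
   vertex 1.5 3.0 1.5
   vertex 2.5 0.5 0.5
  endloop
 endfacet
 facet normal 0.630 -0.709 0.315
  outer loop
   vertex 3.0 2.5 4.0
   vertex 2.5 0.5 0.5
   vertex 3.5 2.5 3.0
  endloop
 endfacet
 facet normal -0.460 0.776 0.431
  outer loop
   vertex 3.0 2.5 4.0
   vertex 1.5 3.0 1.5
   vertex 0.0 1.0 3.5
  endloop
 endfacet
 facet normal 0.178 0.980 0.089
  outer loop
   vertex 3.0 2.5 4.0
   vertex 3.5 2.5 3.0
   vertex 1.5 3.0 1.5
  endloop
 endfacet
 facet normal 0.302 -0.784 0.543
  outer loop
   vertex 0.5 0.5 2.5
   vertex 3.0 2.5 4.0
   vertex 0.0 1.0 3.5
  endloop
 endfacet
 facet normal 0.408 -0.816 0.408
  outer loop
   vertex 0.5 0.5 2.5
   vertex 2.5 0.5 0.5
   vertex 3.0 2.5 4.0
  endloop
 endfacet
 facet normal -0.911 -0.130 -0.391
  outer loop
   vertex 0.5 0.5 2.5
   vertex 0.0 1.0 3.5
   vertex 1.5 1.0 0.0
  endloop
 endfacet
 facet normal -0.302 -0.905 -0.302
  outer loop
   vertex 0.5 0.5 2.5
   vertex 1.5 1.0 0.0
   vertex 2.5 0.5 0.5
  endloop
 endfacet
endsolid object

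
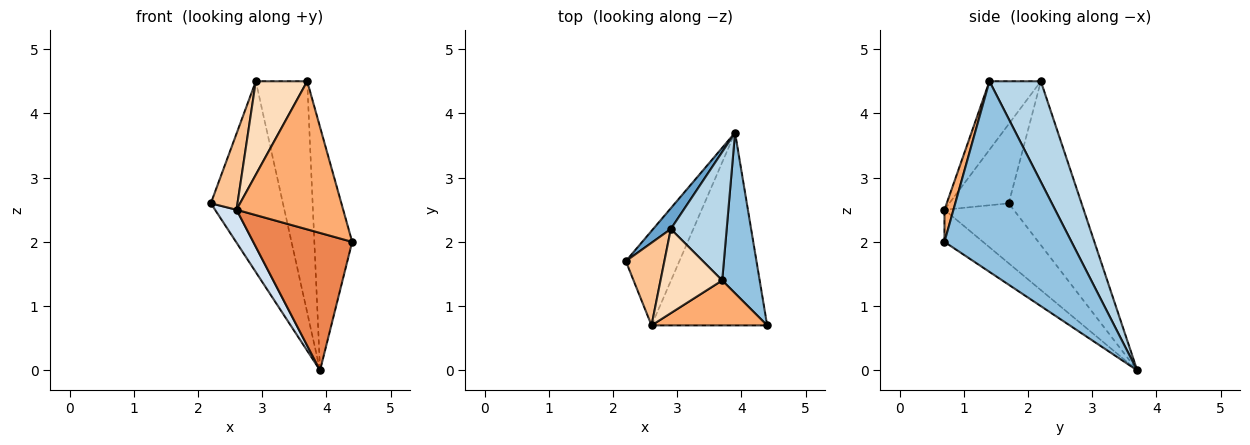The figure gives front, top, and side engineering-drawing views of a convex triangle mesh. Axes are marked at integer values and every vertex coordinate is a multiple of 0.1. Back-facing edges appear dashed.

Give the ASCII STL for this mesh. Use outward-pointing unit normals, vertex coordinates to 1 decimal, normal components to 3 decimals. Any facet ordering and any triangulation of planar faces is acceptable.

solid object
 facet normal -0.709 0.702 0.076
  outer loop
   vertex 2.9 2.2 4.5
   vertex 3.9 3.7 0.0
   vertex 2.2 1.7 2.6
  endloop
 endfacet
 facet normal 0.942 0.280 0.185
  outer loop
   vertex 3.7 1.4 4.5
   vertex 4.4 0.7 2.0
   vertex 3.9 3.7 0.0
  endloop
 endfacet
 facet normal 0.658 0.658 0.366
  outer loop
   vertex 3.7 1.4 4.5
   vertex 3.9 3.7 0.0
   vertex 2.9 2.2 4.5
  endloop
 endfacet
 facet normal -0.727 -0.226 -0.649
  outer loop
   vertex 2.6 0.7 2.5
   vertex 2.2 1.7 2.6
   vertex 3.9 3.7 0.0
  endloop
 endfacet
 facet normal -0.221 -0.566 -0.794
  outer loop
   vertex 2.6 0.7 2.5
   vertex 3.9 3.7 0.0
   vertex 4.4 0.7 2.0
  endloop
 endfacet
 facet normal 0.080 -0.954 0.290
  outer loop
   vertex 2.6 0.7 2.5
   vertex 4.4 0.7 2.0
   vertex 3.7 1.4 4.5
  endloop
 endfacet
 facet normal -0.834 -0.374 0.406
  outer loop
   vertex 2.6 0.7 2.5
   vertex 2.9 2.2 4.5
   vertex 2.2 1.7 2.6
  endloop
 endfacet
 facet normal -0.597 -0.597 0.537
  outer loop
   vertex 2.6 0.7 2.5
   vertex 3.7 1.4 4.5
   vertex 2.9 2.2 4.5
  endloop
 endfacet
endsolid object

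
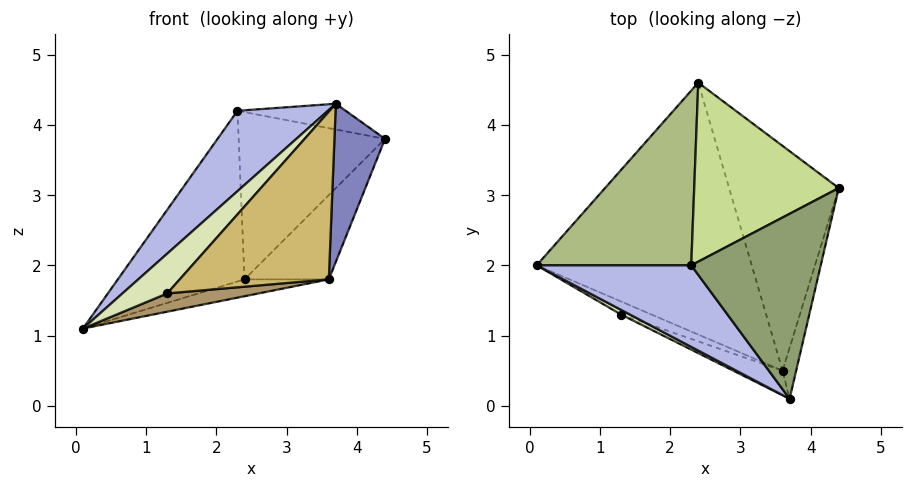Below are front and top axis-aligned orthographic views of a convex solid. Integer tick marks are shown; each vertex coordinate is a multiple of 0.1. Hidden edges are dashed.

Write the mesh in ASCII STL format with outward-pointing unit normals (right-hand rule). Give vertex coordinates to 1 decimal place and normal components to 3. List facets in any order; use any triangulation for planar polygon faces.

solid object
 facet normal 0.222 0.065 -0.973
  outer loop
   vertex 3.6 0.5 1.8
   vertex 0.1 2.0 1.1
   vertex 2.4 4.6 1.8
  endloop
 endfacet
 facet normal 0.968 -0.239 -0.077
  outer loop
   vertex 3.6 0.5 1.8
   vertex 4.4 3.1 3.8
   vertex 3.7 0.1 4.3
  endloop
 endfacet
 facet normal 0.768 0.225 -0.600
  outer loop
   vertex 3.6 0.5 1.8
   vertex 2.4 4.6 1.8
   vertex 4.4 3.1 3.8
  endloop
 endfacet
 facet normal -0.708 -0.495 0.503
  outer loop
   vertex 2.3 2.0 4.2
   vertex 0.1 2.0 1.1
   vertex 3.7 0.1 4.3
  endloop
 endfacet
 facet normal 0.116 0.137 0.984
  outer loop
   vertex 2.3 2.0 4.2
   vertex 3.7 0.1 4.3
   vertex 4.4 3.1 3.8
  endloop
 endfacet
 facet normal -0.710 0.492 0.504
  outer loop
   vertex 2.3 2.0 4.2
   vertex 2.4 4.6 1.8
   vertex 0.1 2.0 1.1
  endloop
 endfacet
 facet normal -0.213 0.667 0.714
  outer loop
   vertex 2.3 2.0 4.2
   vertex 4.4 3.1 3.8
   vertex 2.4 4.6 1.8
  endloop
 endfacet
 facet normal -0.532 -0.841 0.099
  outer loop
   vertex 1.3 1.3 1.6
   vertex 3.7 0.1 4.3
   vertex 0.1 2.0 1.1
  endloop
 endfacet
 facet normal -0.226 -0.793 -0.566
  outer loop
   vertex 1.3 1.3 1.6
   vertex 0.1 2.0 1.1
   vertex 3.6 0.5 1.8
  endloop
 endfacet
 facet normal -0.315 -0.939 -0.138
  outer loop
   vertex 1.3 1.3 1.6
   vertex 3.6 0.5 1.8
   vertex 3.7 0.1 4.3
  endloop
 endfacet
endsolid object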